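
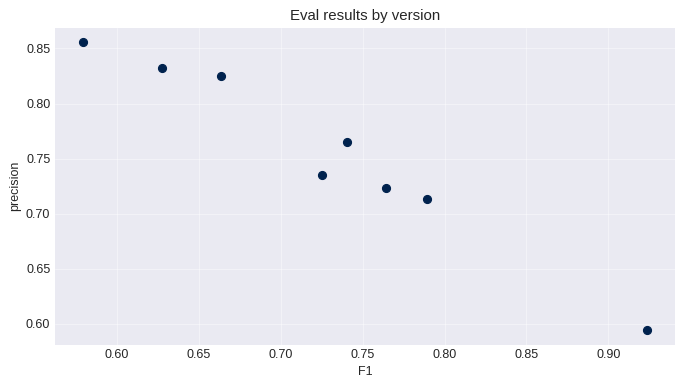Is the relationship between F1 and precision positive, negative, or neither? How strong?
negative, strong

Points are negatively correlated; strong (|r| ≈ 1.0).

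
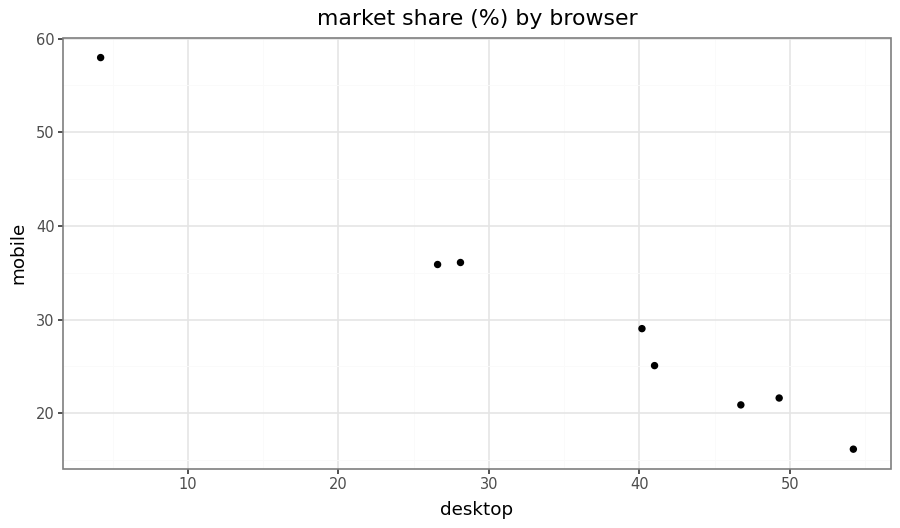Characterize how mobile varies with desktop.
Points are negatively correlated; strong (|r| ≈ 1.0).

negative, strong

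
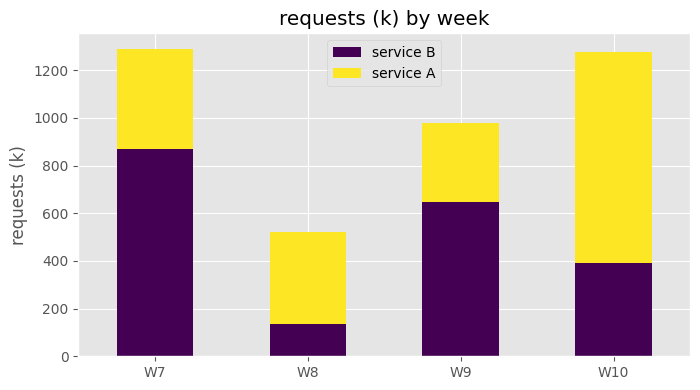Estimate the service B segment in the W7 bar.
≈ 800

service B top ≈ 800, bottom ≈ 0; segment ≈ 800.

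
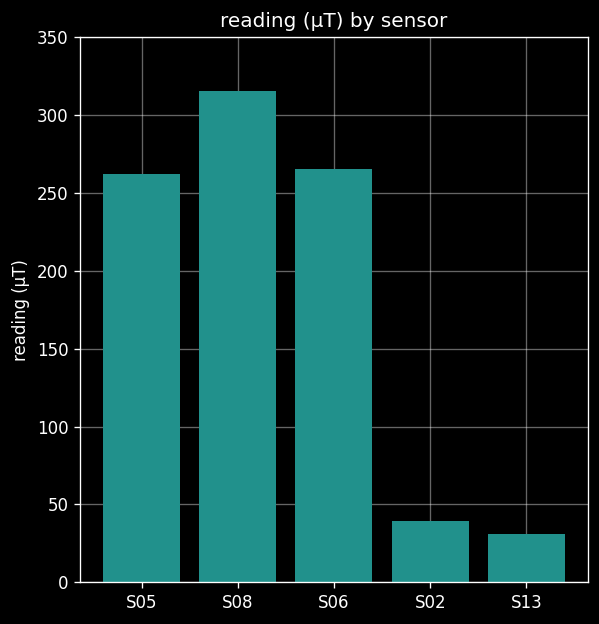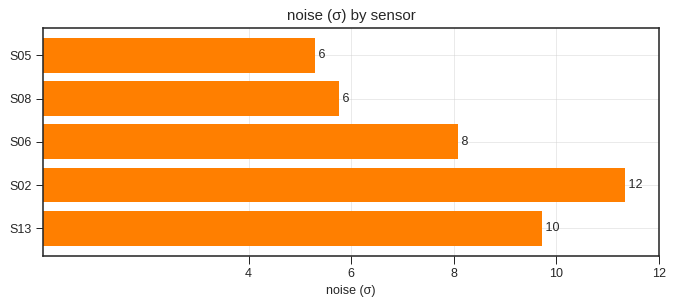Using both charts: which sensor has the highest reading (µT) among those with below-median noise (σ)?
S08

Chart 2 median noise (σ) ≈ 8; below-median sensors: S05, S08. Among those, S08 has the highest reading (µT) (≈ 300).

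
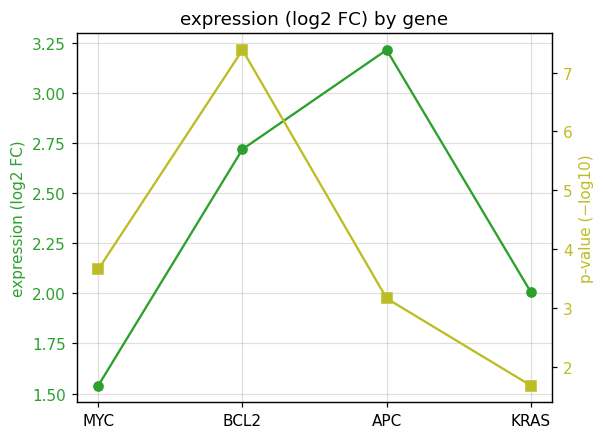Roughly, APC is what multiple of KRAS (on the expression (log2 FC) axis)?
APC ≈ 3.2, KRAS ≈ 2.0; 3.2/2.0 ≈ 1.6.

≈ 1.6×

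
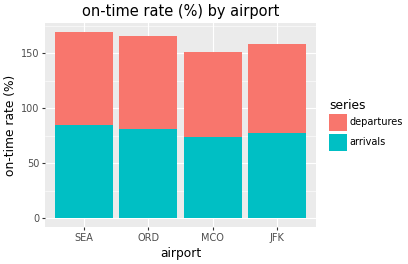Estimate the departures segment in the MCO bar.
departures top ≈ 160, bottom ≈ 80; segment ≈ 80.

≈ 80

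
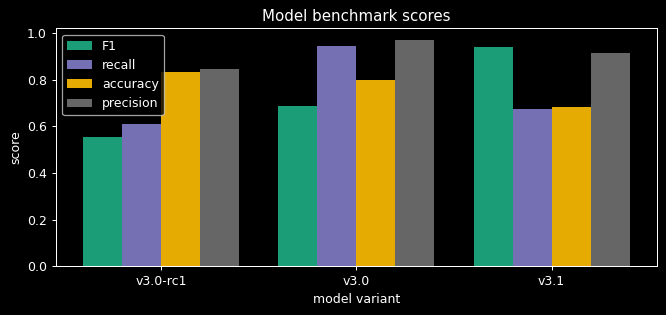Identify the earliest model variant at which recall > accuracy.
v3.0-rc1: recall ≈ 0.6 vs accuracy ≈ 0.8 (not yet); v3.0: recall ≈ 0.9 vs accuracy ≈ 0.8 (first crossover).

v3.0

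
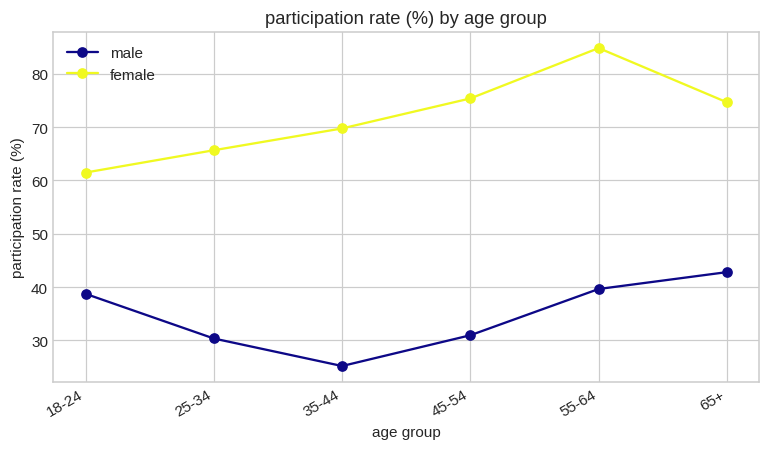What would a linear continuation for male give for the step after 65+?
≈ 52.5

Last three: 30, 40, 45 → slope ≈ 7.5/step → next ≈ 52.5.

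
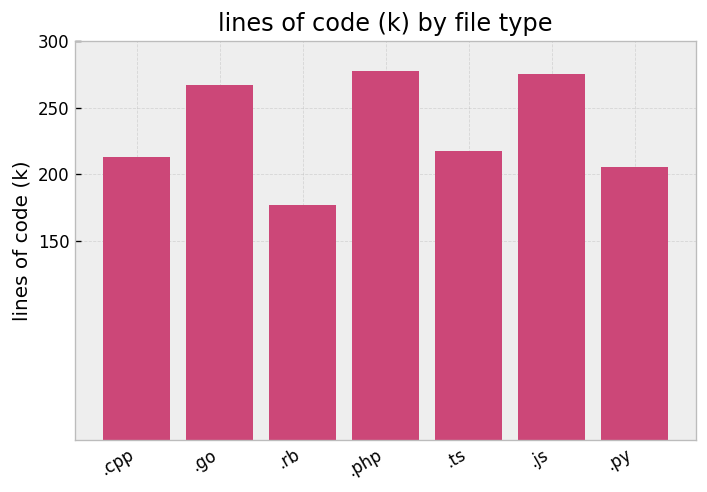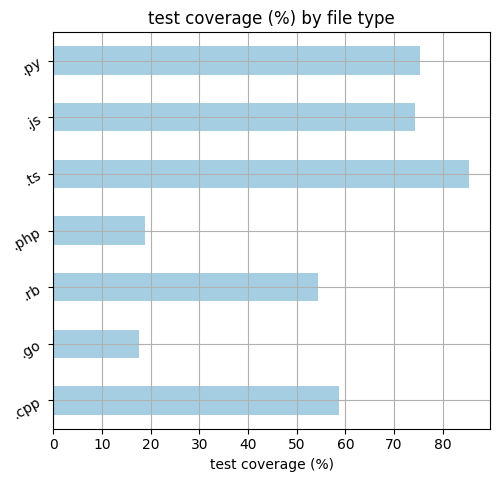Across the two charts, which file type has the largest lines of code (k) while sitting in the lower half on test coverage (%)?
Chart 2 median test coverage (%) ≈ 60; below-median file types: .go, .rb, .php. Among those, .php has the highest lines of code (k) (≈ 300).

.php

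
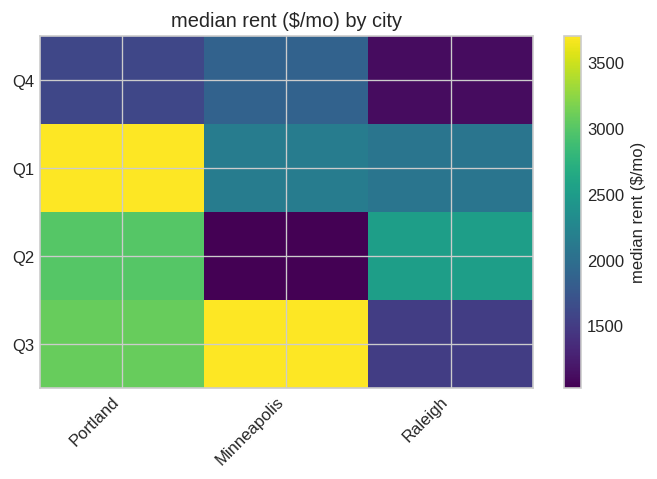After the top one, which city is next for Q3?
Top 3 for Q3: Minneapolis ≈ 3500, Portland ≈ 3000, Raleigh ≈ 1500.

Portland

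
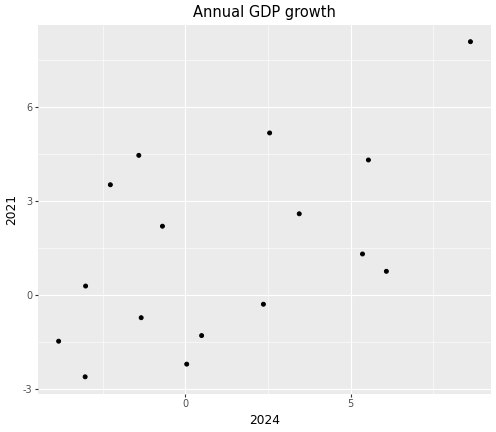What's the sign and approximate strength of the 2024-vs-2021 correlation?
positive, moderate

Points are positively correlated; moderate (|r| ≈ 0.6).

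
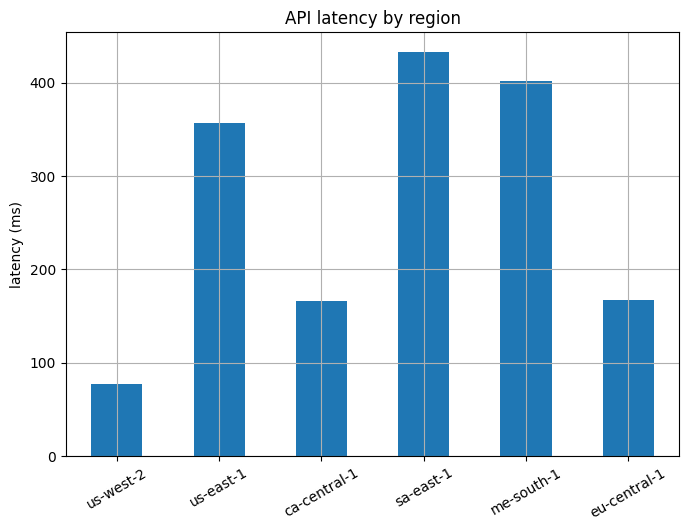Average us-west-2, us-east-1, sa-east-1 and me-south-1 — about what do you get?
(100 + 350 + 450 + 400) / 4 ≈ 325.

≈ 325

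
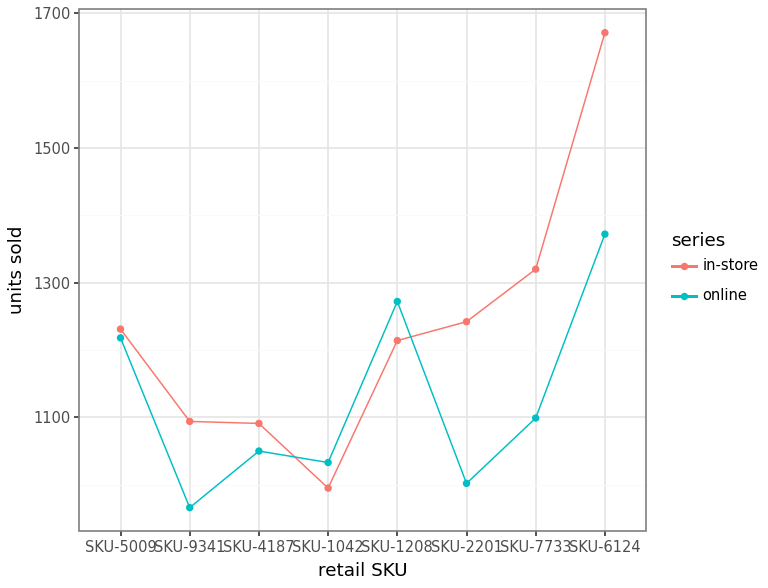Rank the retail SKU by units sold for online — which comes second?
Top 3 for online: SKU-6124 ≈ 1400, SKU-1208 ≈ 1300, SKU-5009 ≈ 1200.

SKU-1208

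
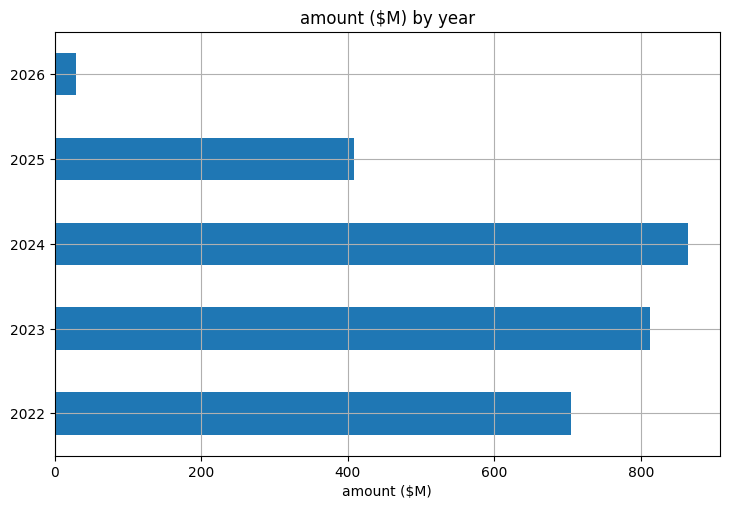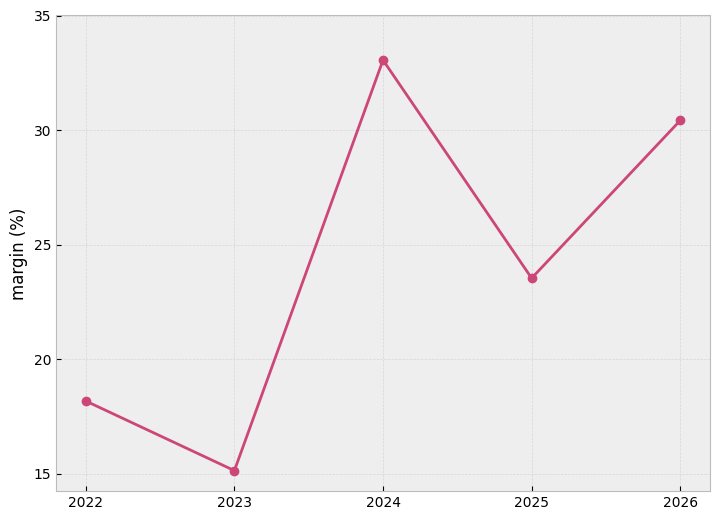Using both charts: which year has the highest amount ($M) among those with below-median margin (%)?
Chart 2 median margin (%) ≈ 25; below-median years: 2022, 2023. Among those, 2023 has the highest amount ($M) (≈ 800).

2023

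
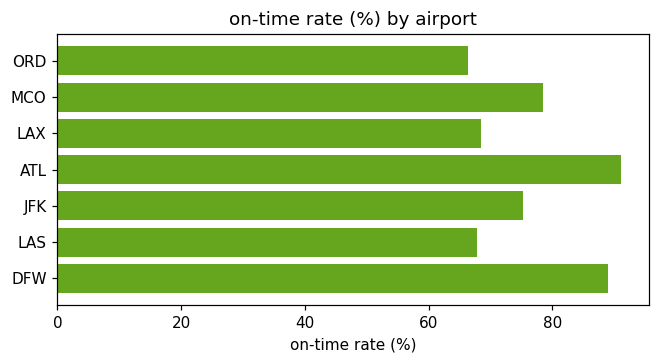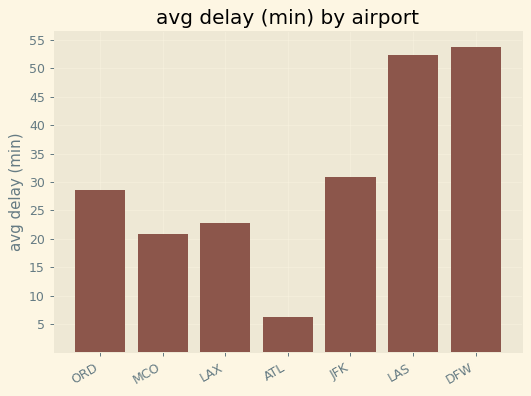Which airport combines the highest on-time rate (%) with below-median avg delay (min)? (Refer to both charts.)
Chart 2 median avg delay (min) ≈ 30; below-median airports: MCO, LAX, ATL. Among those, ATL has the highest on-time rate (%) (≈ 90).

ATL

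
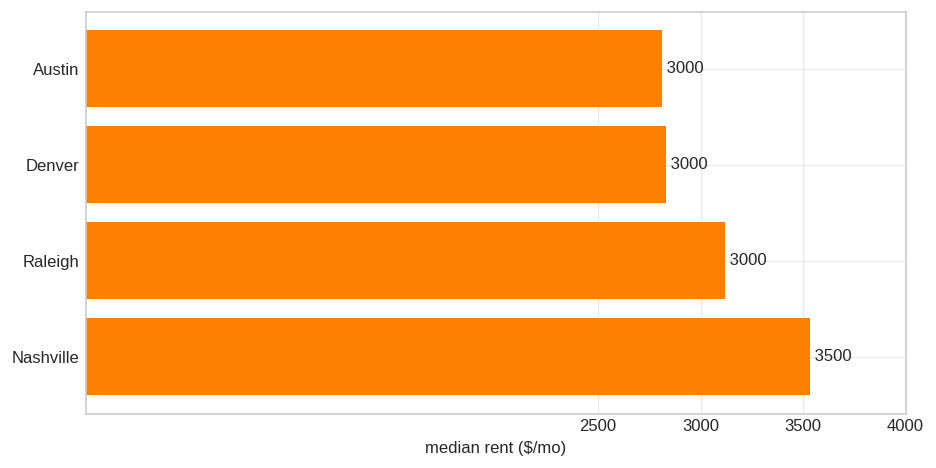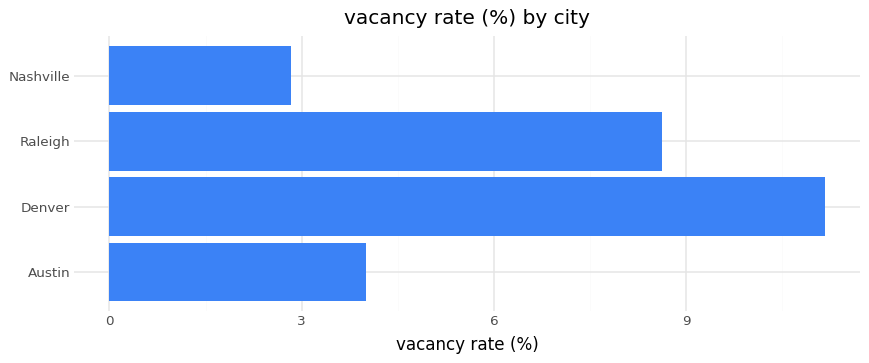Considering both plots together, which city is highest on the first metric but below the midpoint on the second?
Chart 2 median vacancy rate (%) ≈ 6; below-median cities: Austin, Nashville. Among those, Nashville has the highest median rent ($/mo) (≈ 3500).

Nashville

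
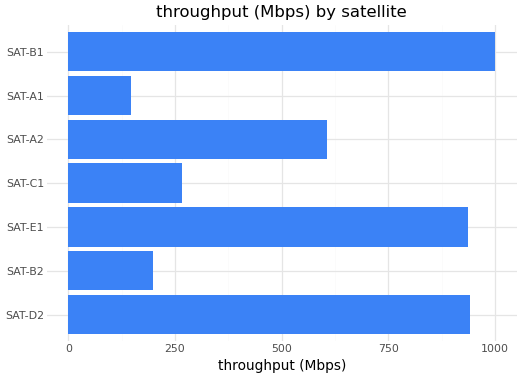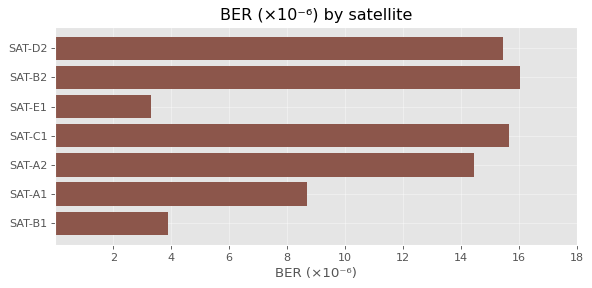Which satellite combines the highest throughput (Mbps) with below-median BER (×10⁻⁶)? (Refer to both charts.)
SAT-B1

Chart 2 median BER (×10⁻⁶) ≈ 14; below-median satellites: SAT-E1, SAT-A1, SAT-B1. Among those, SAT-B1 has the highest throughput (Mbps) (≈ 1000).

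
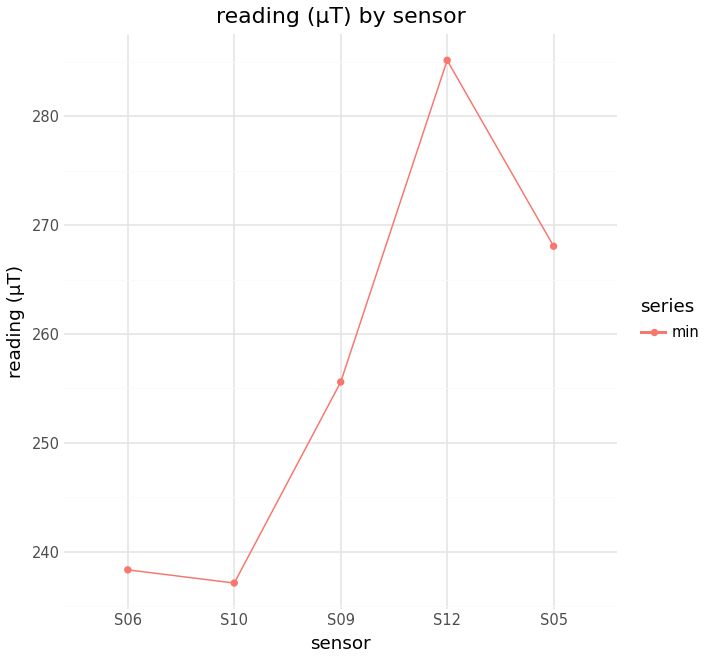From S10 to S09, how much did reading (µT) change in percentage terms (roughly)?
S10 ≈ 235, S09 ≈ 255; (255 − 235) / 235 ≈ +8.5%.

≈ +8.5%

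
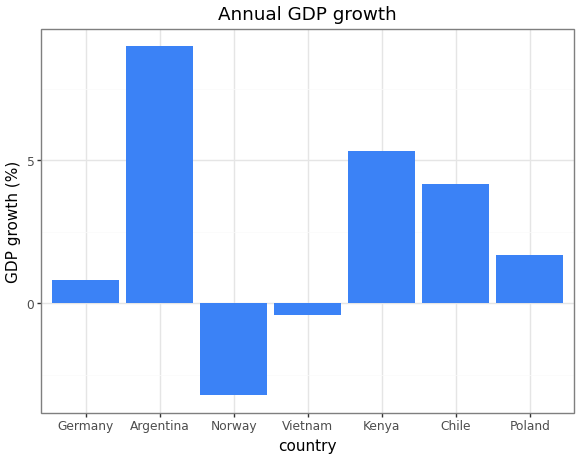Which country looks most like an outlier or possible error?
Argentina ≈ 8; the rest sit between ≈ -4 and ≈ 6.

Argentina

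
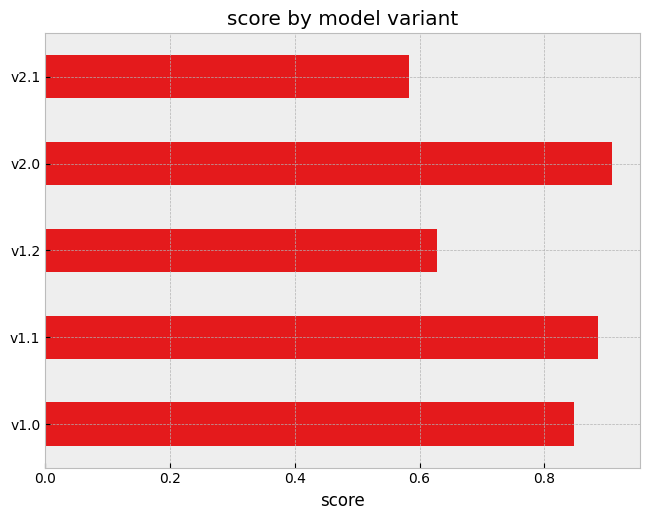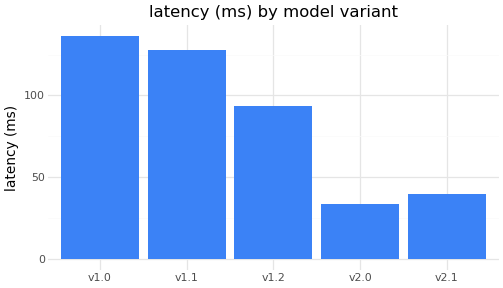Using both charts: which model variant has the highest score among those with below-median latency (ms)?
Chart 2 median latency (ms) ≈ 100; below-median model variants: v2.0, v2.1. Among those, v2.0 has the highest score (≈ 0.9).

v2.0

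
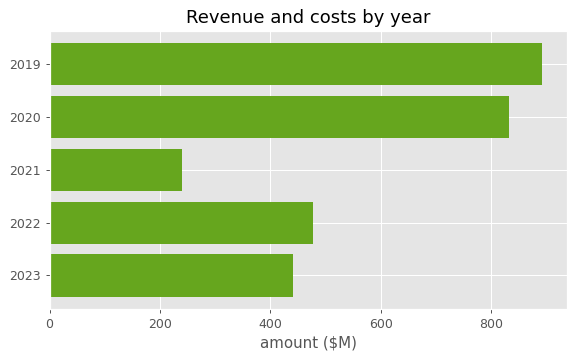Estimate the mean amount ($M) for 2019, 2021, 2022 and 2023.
(900 + 200 + 500 + 400) / 4 ≈ 500.

≈ 500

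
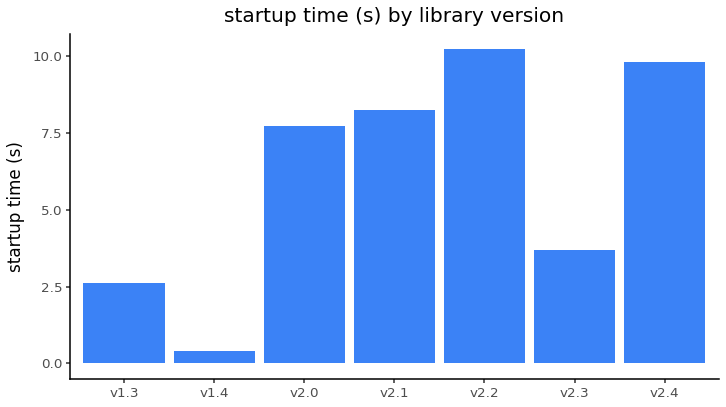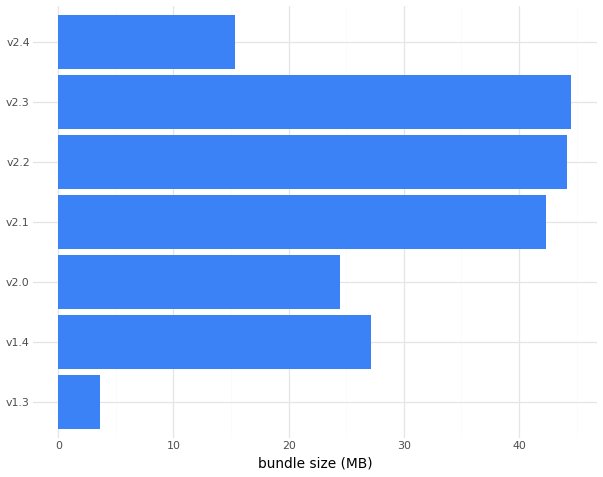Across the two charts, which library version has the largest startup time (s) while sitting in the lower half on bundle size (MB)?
v2.4

Chart 2 median bundle size (MB) ≈ 25; below-median library versions: v1.3, v2.0, v2.4. Among those, v2.4 has the highest startup time (s) (≈ 10).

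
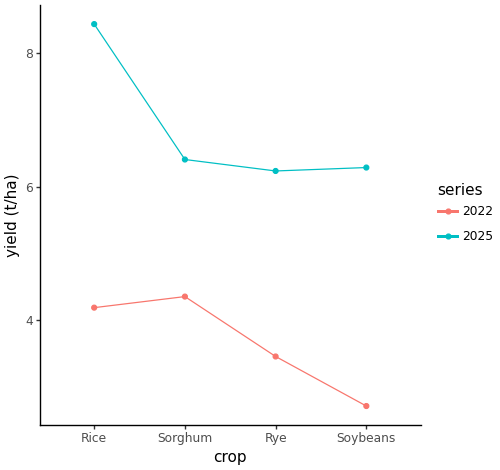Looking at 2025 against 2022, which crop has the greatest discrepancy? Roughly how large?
Rice, ≈ 4.5 t/ha

Rice: 2025 ≈ 8.5, 2022 ≈ 4.0 → gap ≈ 4.5. Next-largest (Soybeans) is only ≈ 4.0.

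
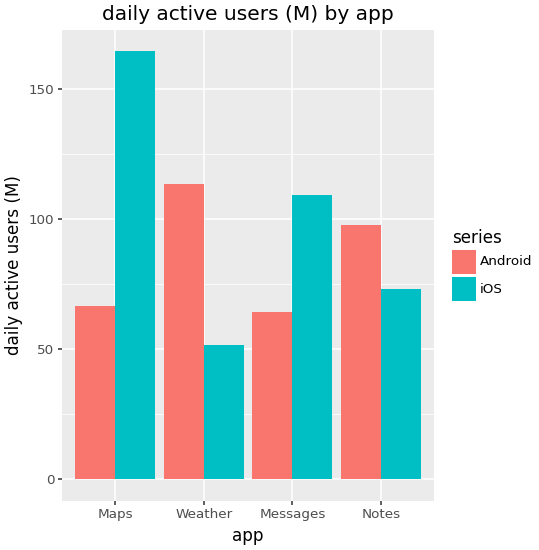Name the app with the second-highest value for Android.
Top 3 for Android: Weather ≈ 120, Notes ≈ 100, Maps ≈ 60.

Notes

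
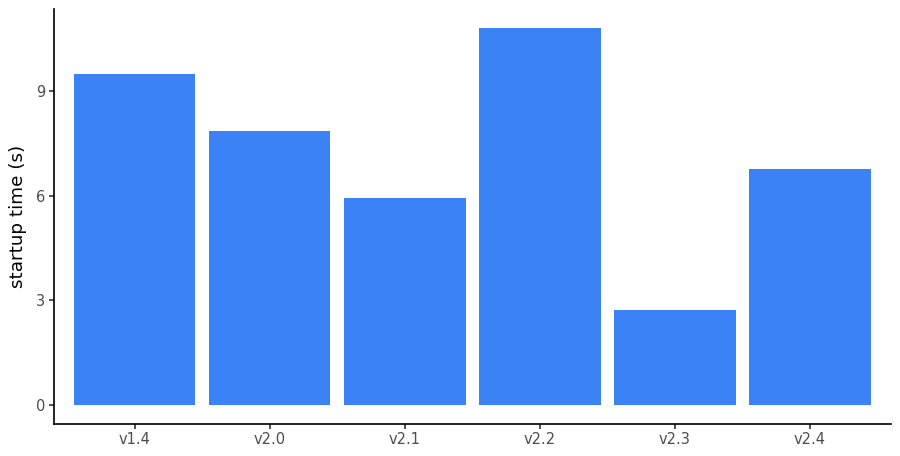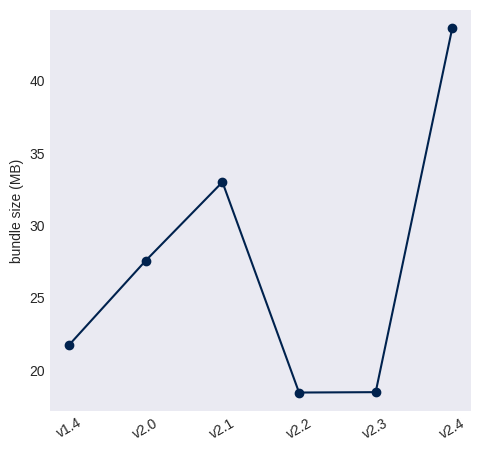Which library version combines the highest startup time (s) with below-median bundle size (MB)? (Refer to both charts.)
Chart 2 median bundle size (MB) ≈ 25; below-median library versions: v1.4, v2.2, v2.3. Among those, v2.2 has the highest startup time (s) (≈ 11).

v2.2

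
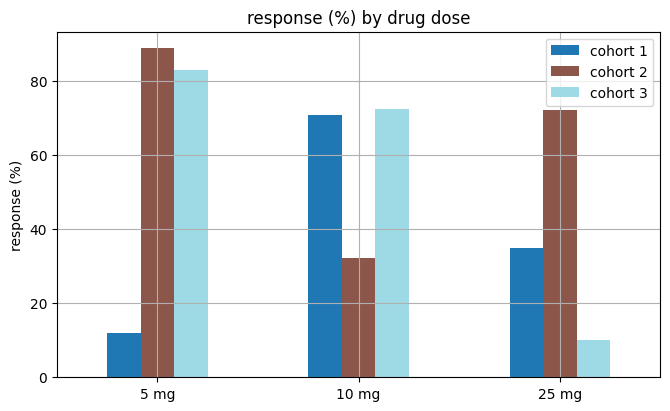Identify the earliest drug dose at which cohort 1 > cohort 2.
10 mg

5 mg: cohort 1 ≈ 10 vs cohort 2 ≈ 90 (not yet); 10 mg: cohort 1 ≈ 70 vs cohort 2 ≈ 30 (first crossover).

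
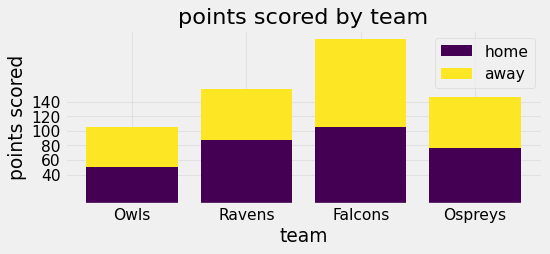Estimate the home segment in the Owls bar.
home top ≈ 40, bottom ≈ 0; segment ≈ 40.

≈ 40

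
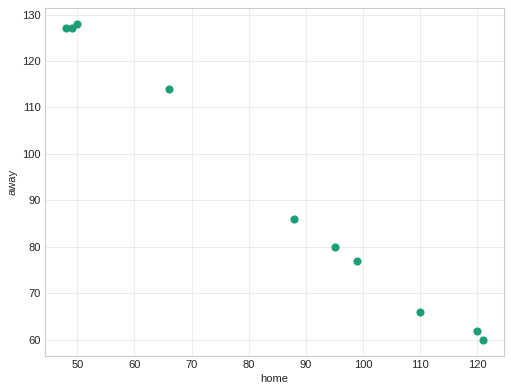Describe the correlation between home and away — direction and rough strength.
negative, strong

Points are negatively correlated; strong (|r| ≈ 1.0).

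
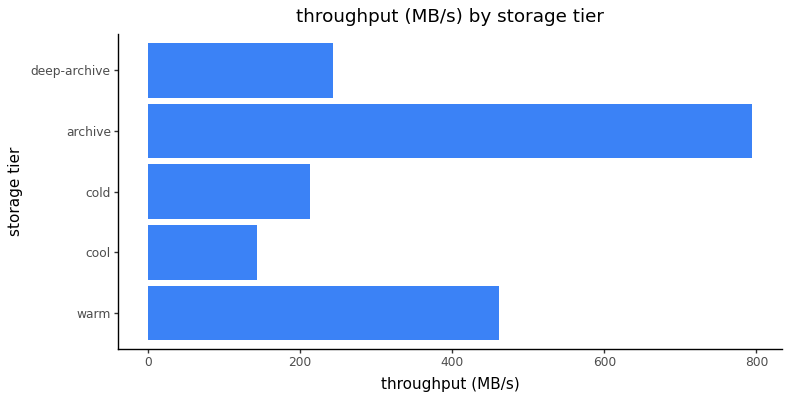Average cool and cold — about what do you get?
≈ 150

(100 + 200) / 2 ≈ 150.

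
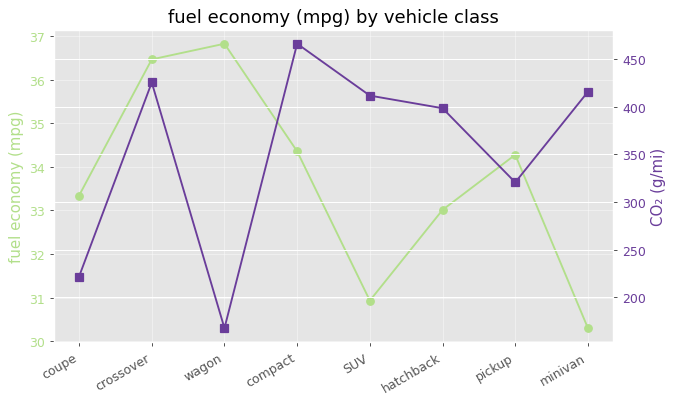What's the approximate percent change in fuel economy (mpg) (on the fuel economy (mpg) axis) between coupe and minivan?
coupe ≈ 33, minivan ≈ 30; (30 − 33) / 33 ≈ -9.1%.

≈ -9.1%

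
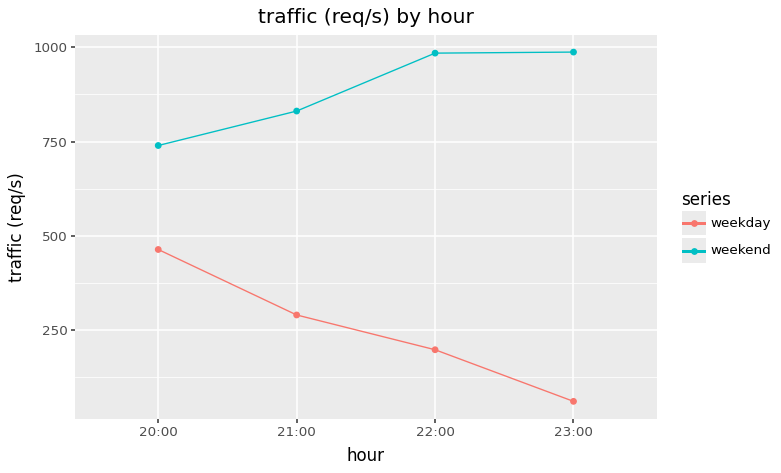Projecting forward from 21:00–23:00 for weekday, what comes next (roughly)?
≈ 0

Last three: 300, 200, 100 → slope ≈ -100/step → next ≈ 0.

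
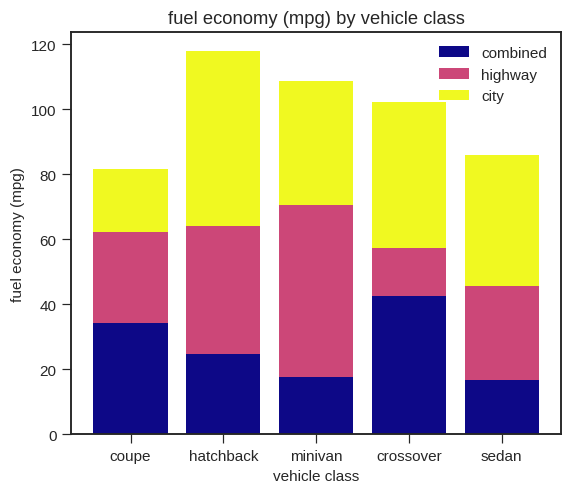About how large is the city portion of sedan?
city top ≈ 90, bottom ≈ 50; segment ≈ 40.

≈ 40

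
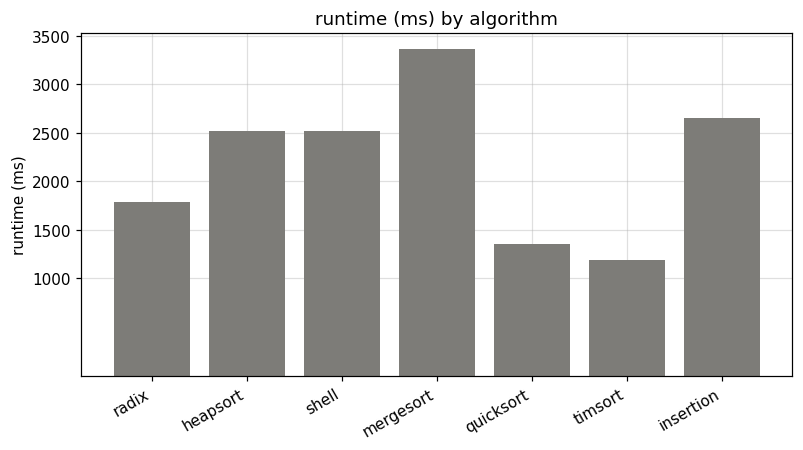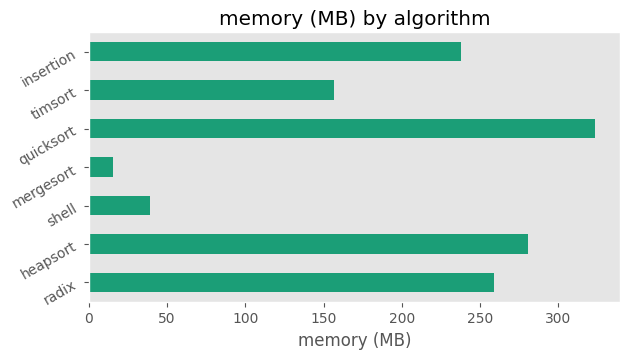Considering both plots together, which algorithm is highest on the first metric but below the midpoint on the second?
Chart 2 median memory (MB) ≈ 250; below-median algorithms: shell, mergesort, timsort. Among those, mergesort has the highest runtime (ms) (≈ 3500).

mergesort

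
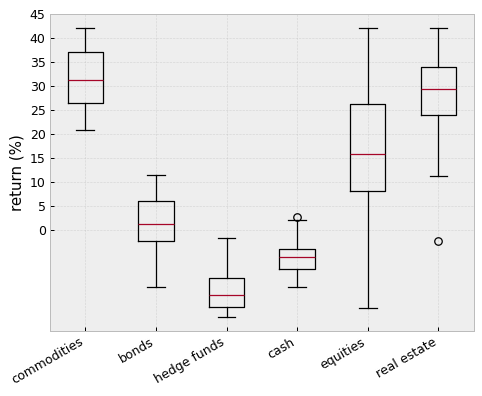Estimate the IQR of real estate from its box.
≈ 10

Q3 ≈ 35, Q1 ≈ 25; IQR ≈ 10.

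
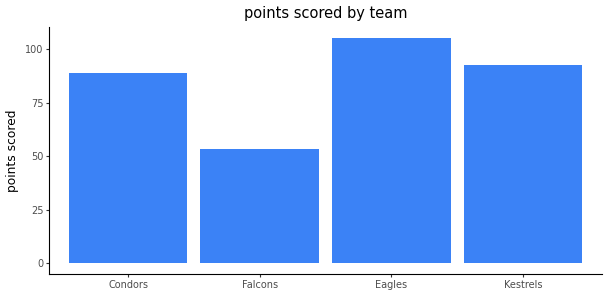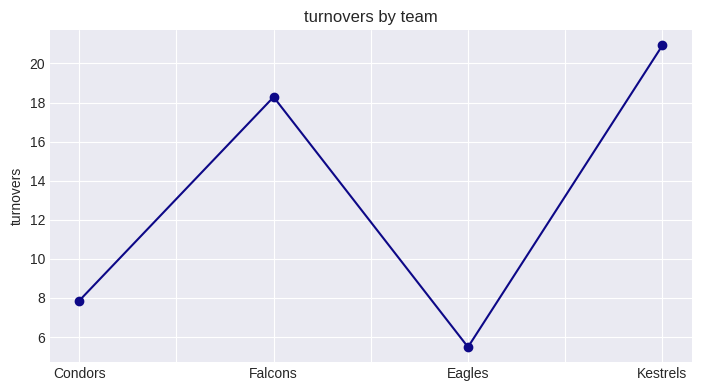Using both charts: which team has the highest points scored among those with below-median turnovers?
Chart 2 median turnovers ≈ 14; below-median teams: Condors, Eagles. Among those, Eagles has the highest points scored (≈ 110).

Eagles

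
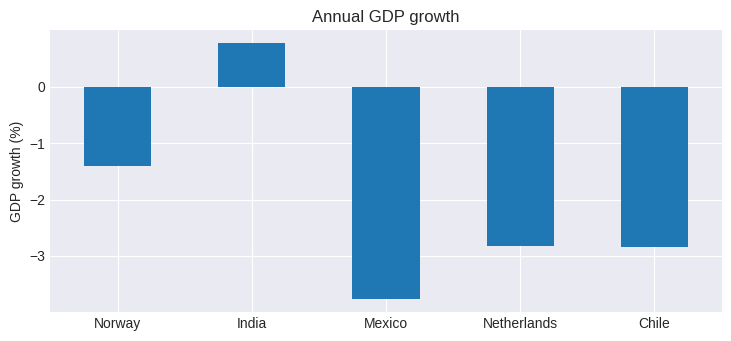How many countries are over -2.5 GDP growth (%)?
Above -2.5: Norway, India.

2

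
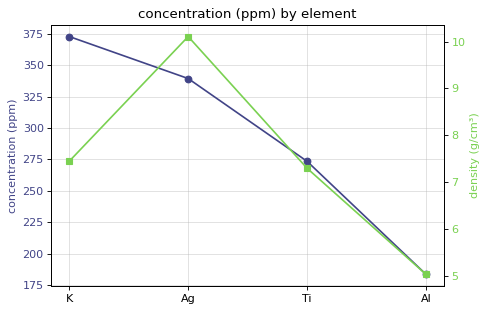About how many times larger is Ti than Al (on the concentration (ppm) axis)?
Ti ≈ 280, Al ≈ 180; 280/180 ≈ 1.56.

≈ 1.56×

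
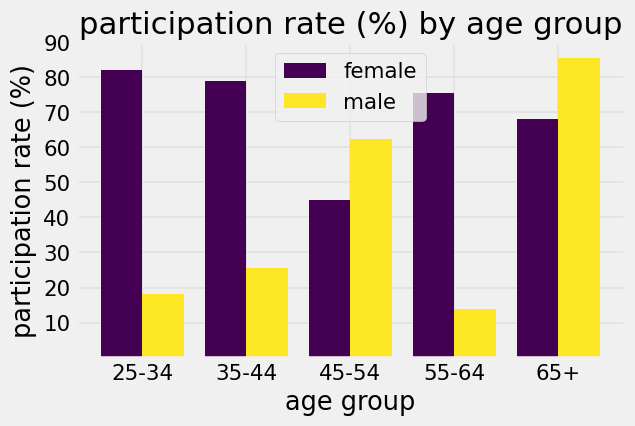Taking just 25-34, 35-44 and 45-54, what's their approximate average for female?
≈ 70

(80 + 80 + 50) / 3 ≈ 70.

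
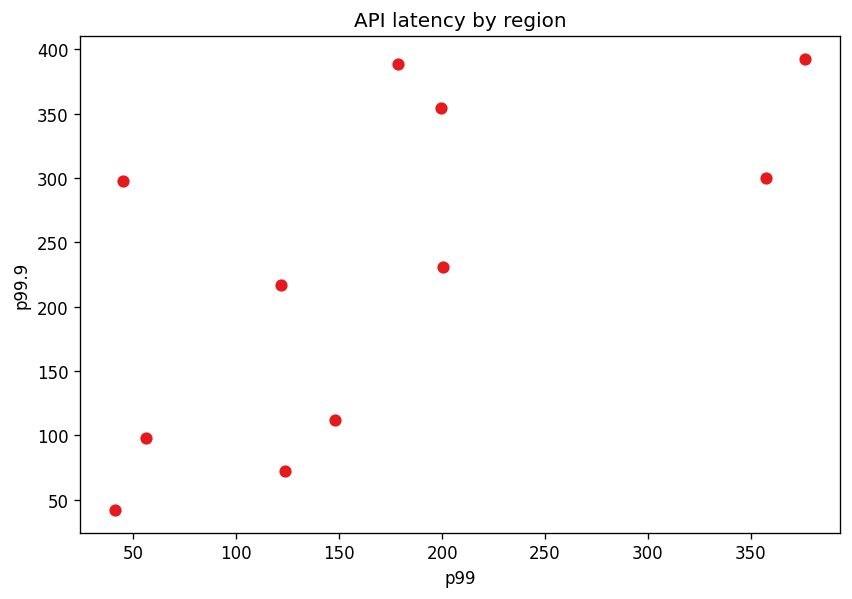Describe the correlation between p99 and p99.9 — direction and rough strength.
Points are positively correlated; moderate (|r| ≈ 0.6).

positive, moderate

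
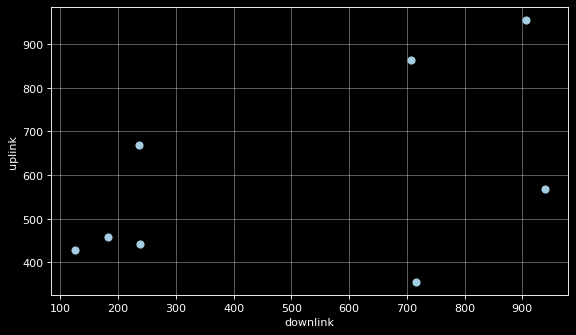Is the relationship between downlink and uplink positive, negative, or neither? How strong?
Points are positively correlated; moderate (|r| ≈ 0.5).

positive, moderate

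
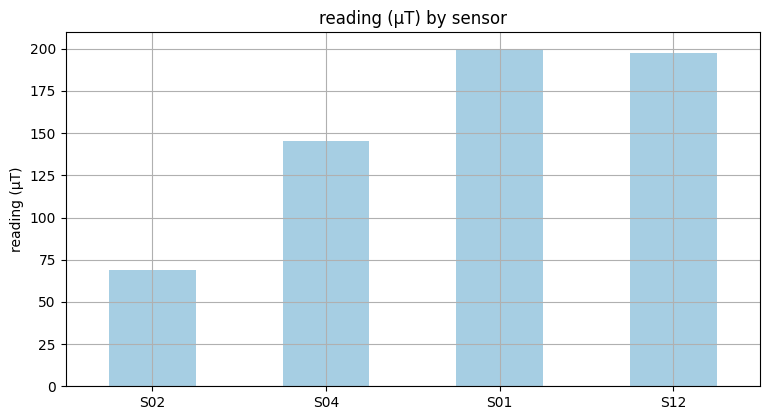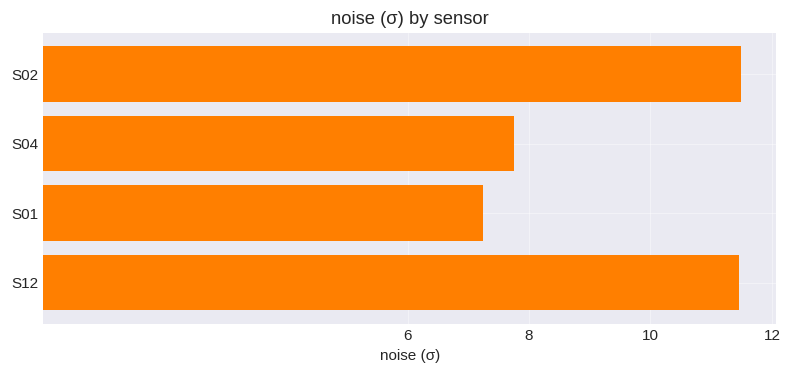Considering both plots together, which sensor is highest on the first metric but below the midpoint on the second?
S01

Chart 2 median noise (σ) ≈ 10; below-median sensors: S04, S01. Among those, S01 has the highest reading (µT) (≈ 200).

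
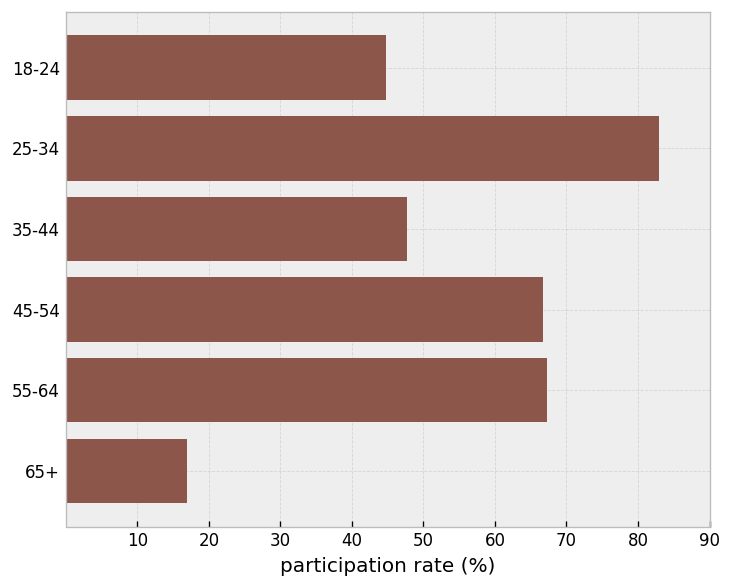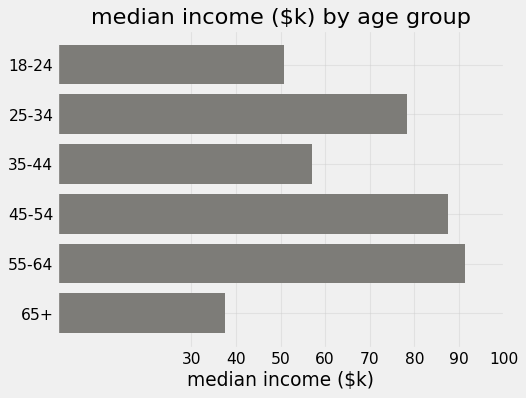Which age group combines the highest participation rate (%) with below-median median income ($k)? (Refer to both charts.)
Chart 2 median median income ($k) ≈ 70; below-median age groups: 18-24, 35-44, 65+. Among those, 35-44 has the highest participation rate (%) (≈ 50).

35-44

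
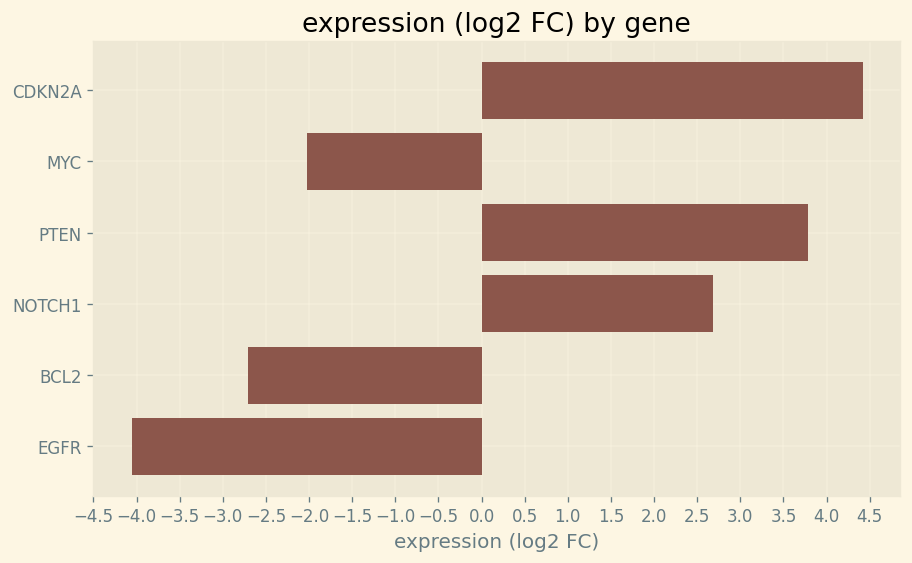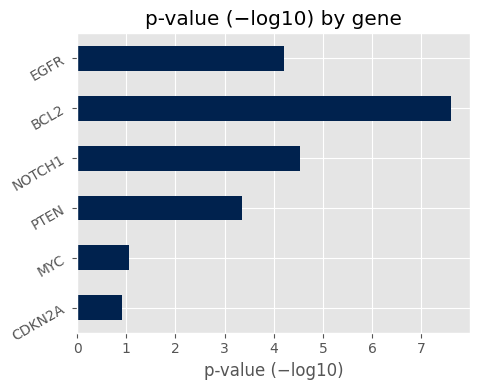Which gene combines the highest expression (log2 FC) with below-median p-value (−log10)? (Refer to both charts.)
CDKN2A

Chart 2 median p-value (−log10) ≈ 4; below-median genes: CDKN2A, MYC, PTEN. Among those, CDKN2A has the highest expression (log2 FC) (≈ 4.5).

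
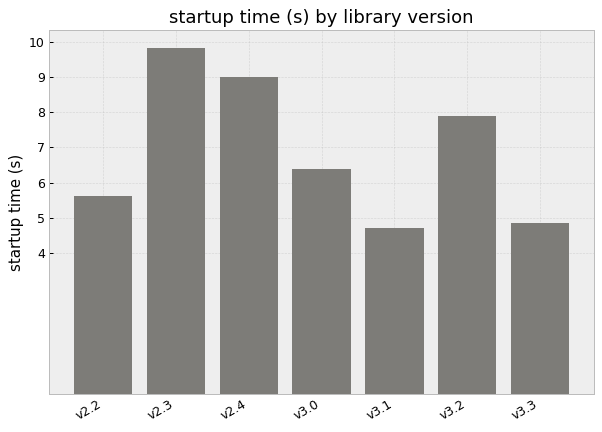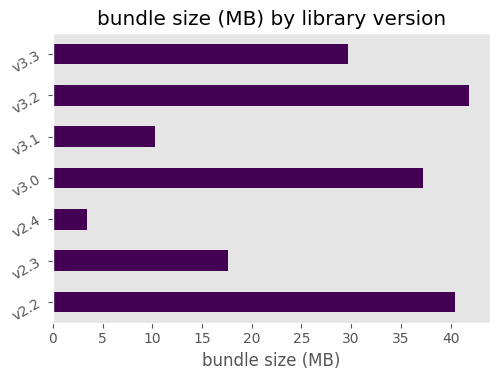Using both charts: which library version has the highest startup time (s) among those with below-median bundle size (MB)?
Chart 2 median bundle size (MB) ≈ 30; below-median library versions: v2.3, v2.4, v3.1. Among those, v2.3 has the highest startup time (s) (≈ 10).

v2.3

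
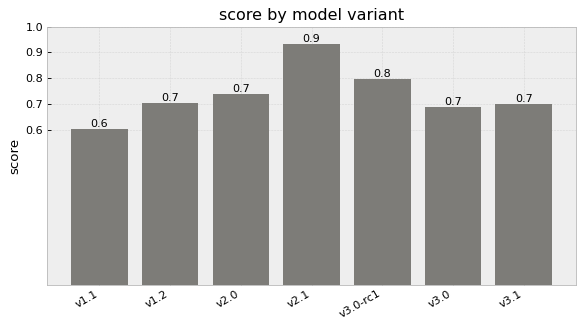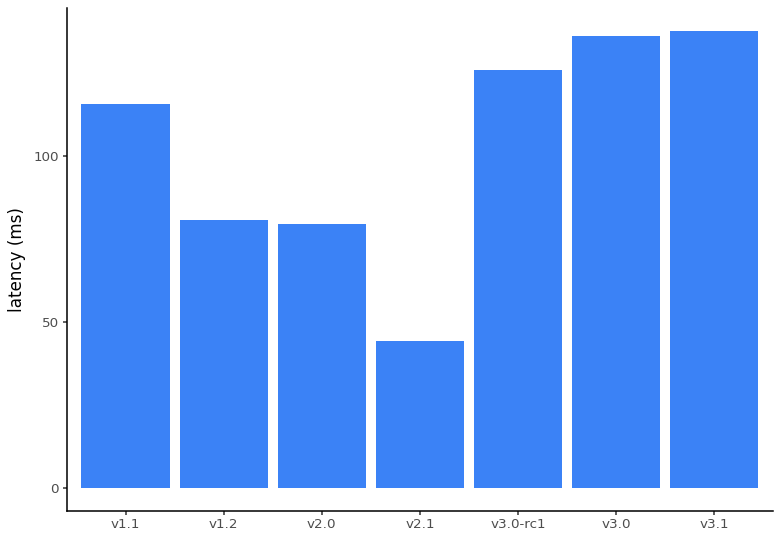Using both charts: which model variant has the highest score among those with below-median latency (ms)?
Chart 2 median latency (ms) ≈ 120; below-median model variants: v1.2, v2.0, v2.1. Among those, v2.1 has the highest score (≈ 0.9).

v2.1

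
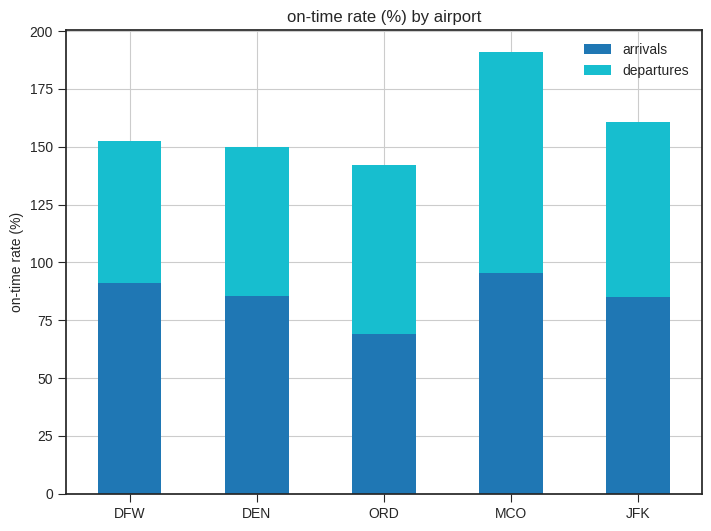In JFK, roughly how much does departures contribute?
≈ 80

departures top ≈ 160, bottom ≈ 80; segment ≈ 80.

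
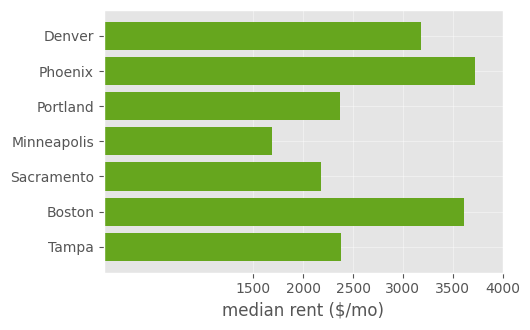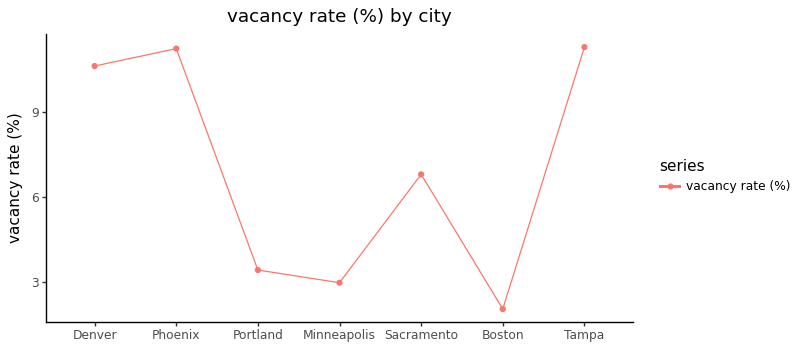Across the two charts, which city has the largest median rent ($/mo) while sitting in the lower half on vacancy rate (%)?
Chart 2 median vacancy rate (%) ≈ 6; below-median cities: Portland, Minneapolis, Boston. Among those, Boston has the highest median rent ($/mo) (≈ 3500).

Boston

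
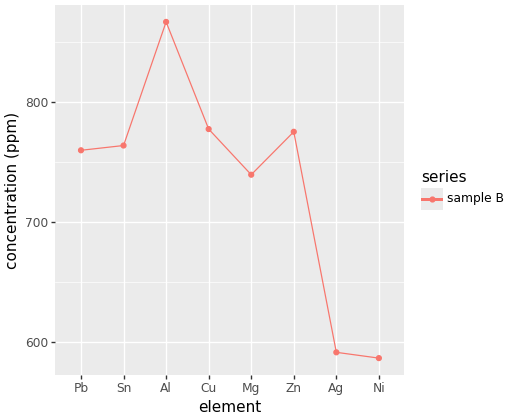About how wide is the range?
Max Al ≈ 875, min Ni ≈ 575; range ≈ 300.

≈ 300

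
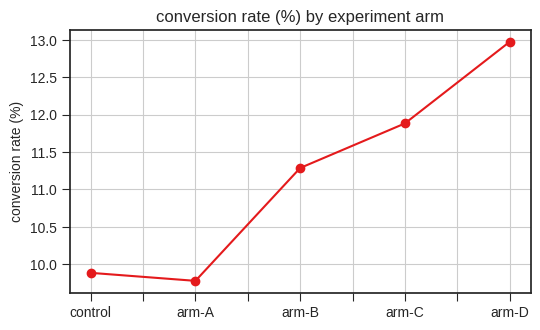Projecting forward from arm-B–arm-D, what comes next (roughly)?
Last three: 11.5, 12.0, 13.0 → slope ≈ 0.75/step → next ≈ 13.75.

≈ 13.75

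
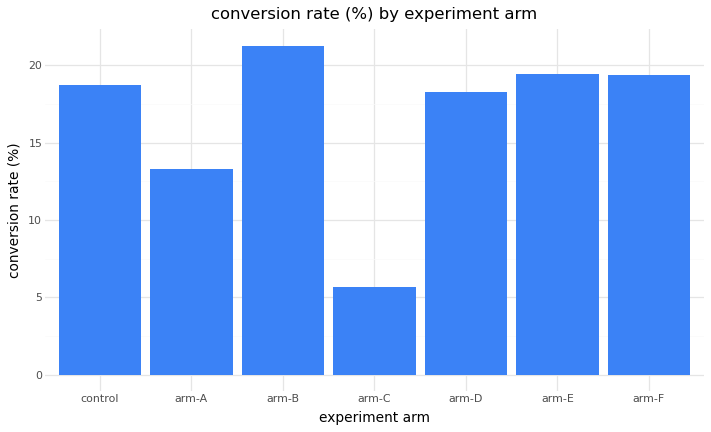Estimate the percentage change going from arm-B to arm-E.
arm-B ≈ 22, arm-E ≈ 20; (20 − 22) / 22 ≈ -9.1%.

≈ -9.1%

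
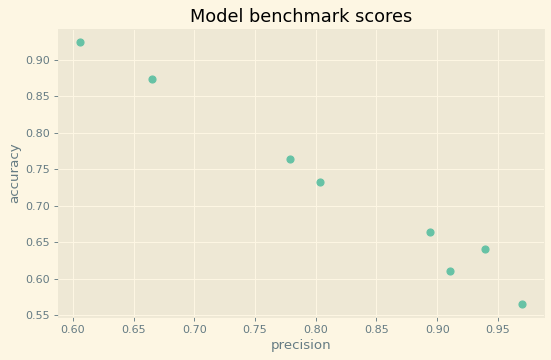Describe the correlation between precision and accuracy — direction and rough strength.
negative, strong

Points are negatively correlated; strong (|r| ≈ 1.0).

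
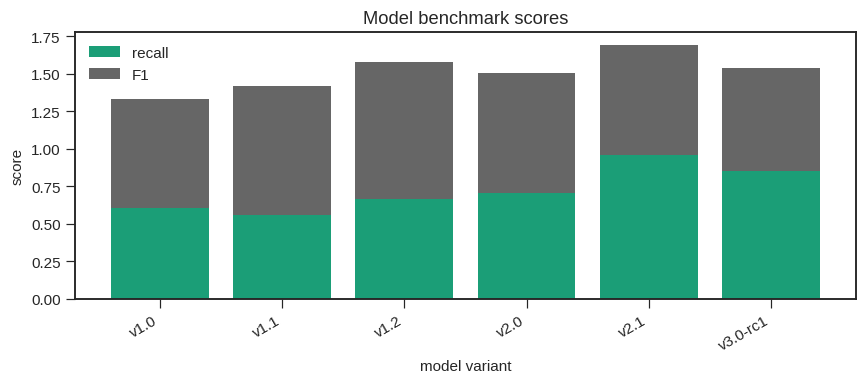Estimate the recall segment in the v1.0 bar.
recall top ≈ 0.6, bottom ≈ 0.0; segment ≈ 0.6.

≈ 0.6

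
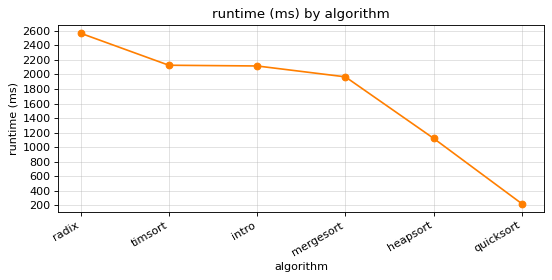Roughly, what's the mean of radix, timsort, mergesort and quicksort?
(2600 + 2200 + 2000 + 200) / 4 ≈ 1750.

≈ 1750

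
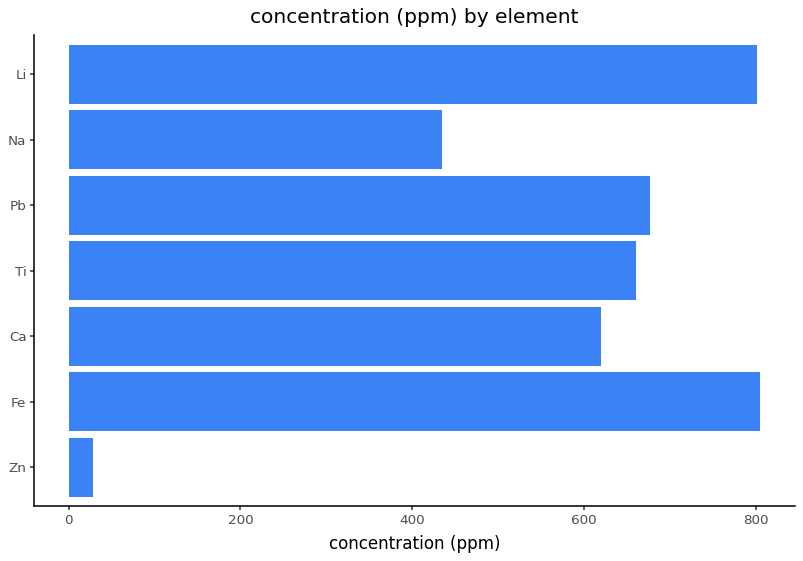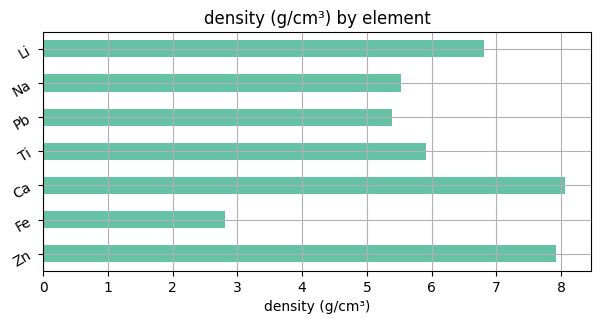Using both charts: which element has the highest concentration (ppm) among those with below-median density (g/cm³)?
Fe

Chart 2 median density (g/cm³) ≈ 6; below-median elements: Fe, Pb, Na. Among those, Fe has the highest concentration (ppm) (≈ 800).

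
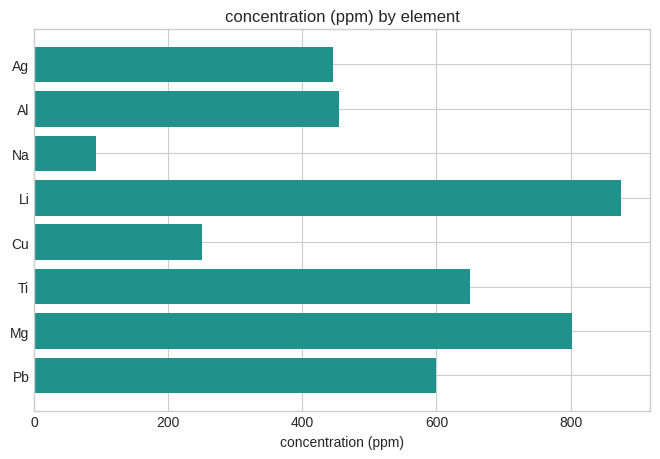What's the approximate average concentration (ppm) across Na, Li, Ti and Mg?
(100 + 900 + 600 + 800) / 4 ≈ 600.

≈ 600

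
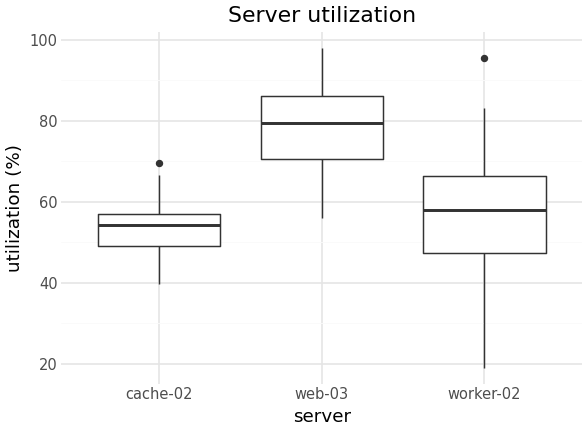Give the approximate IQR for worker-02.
Q3 ≈ 65, Q1 ≈ 45; IQR ≈ 20.

≈ 20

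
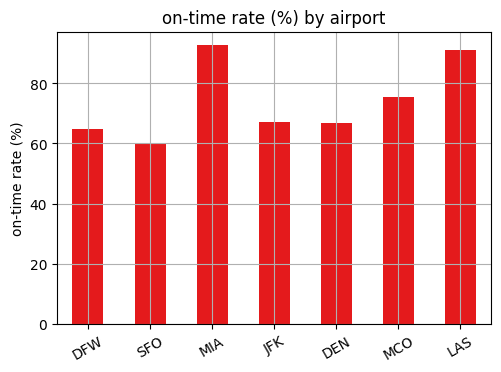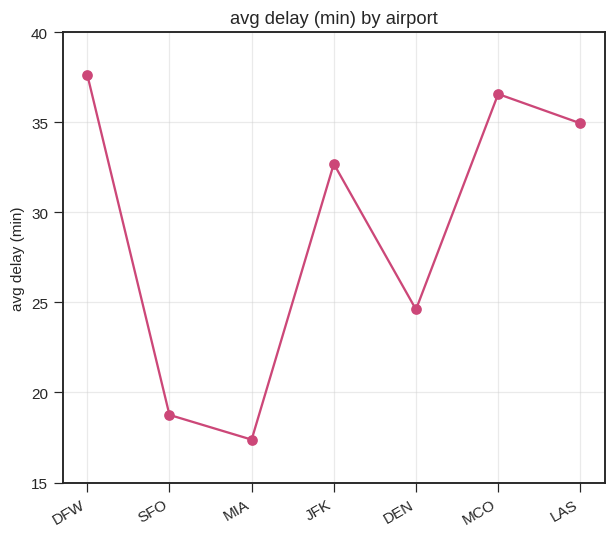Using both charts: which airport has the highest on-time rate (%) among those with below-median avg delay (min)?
Chart 2 median avg delay (min) ≈ 35; below-median airports: SFO, MIA, DEN. Among those, MIA has the highest on-time rate (%) (≈ 90).

MIA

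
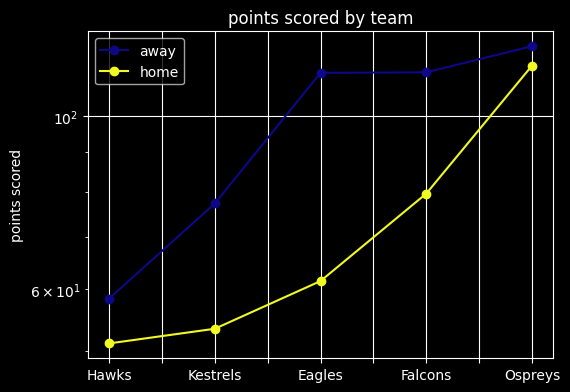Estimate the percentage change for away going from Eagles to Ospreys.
Eagles ≈ 110, Ospreys ≈ 120; (120 − 110) / 110 ≈ +9.1%.

≈ +9.1%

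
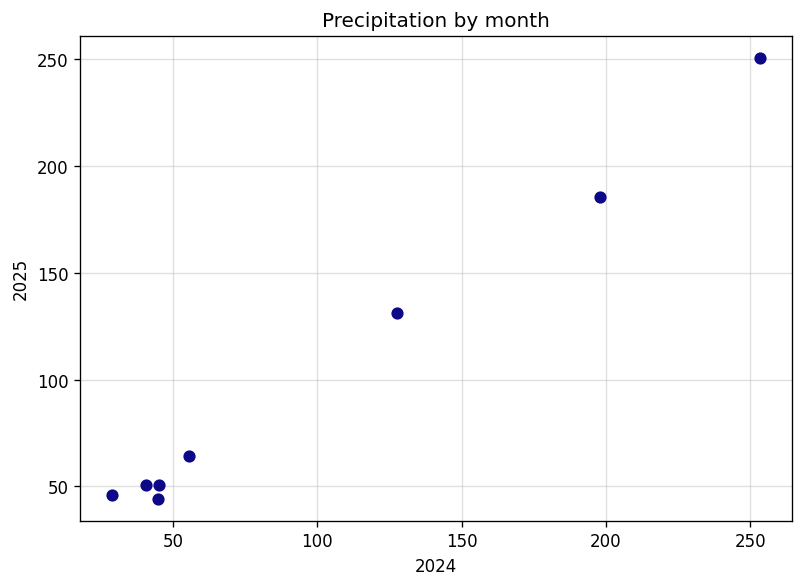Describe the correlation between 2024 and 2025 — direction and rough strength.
positive, strong

Points are positively correlated; strong (|r| ≈ 1.0).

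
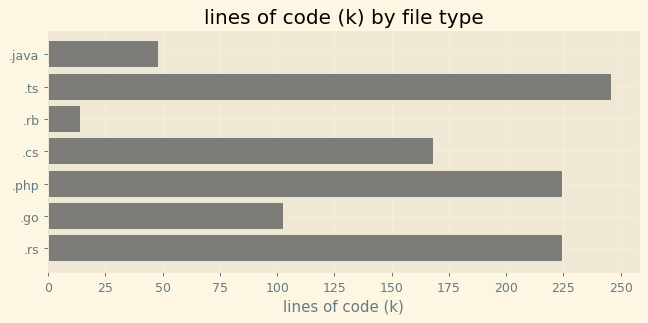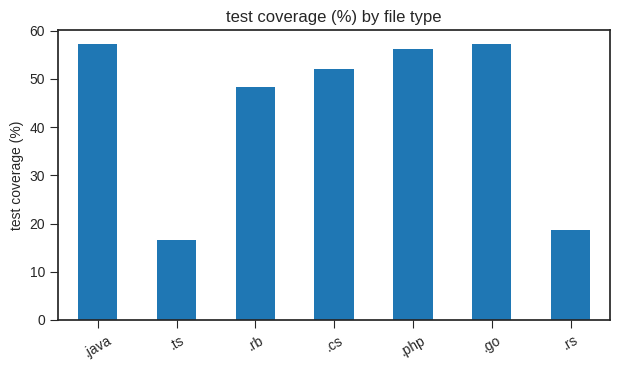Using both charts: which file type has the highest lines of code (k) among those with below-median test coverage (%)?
.ts

Chart 2 median test coverage (%) ≈ 50; below-median file types: .ts, .rb, .rs. Among those, .ts has the highest lines of code (k) (≈ 250).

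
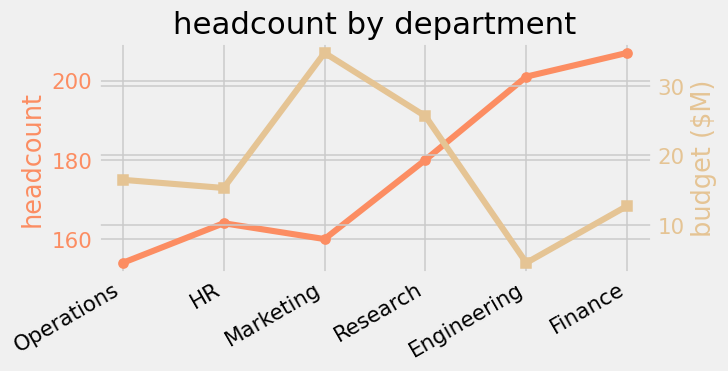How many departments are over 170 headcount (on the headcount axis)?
3

Above 170: Research, Engineering, Finance.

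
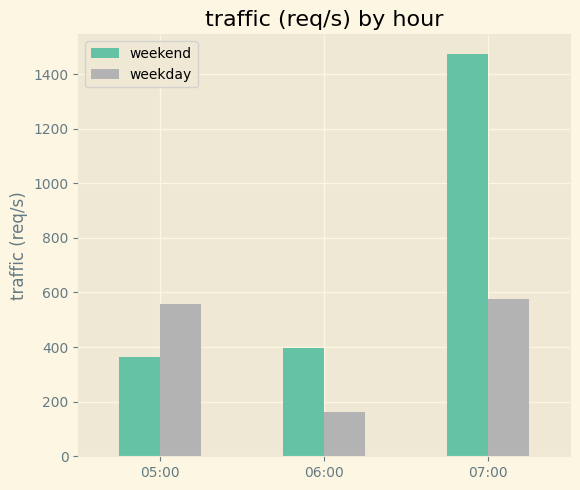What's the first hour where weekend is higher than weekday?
05:00: weekend ≈ 400 vs weekday ≈ 600 (not yet); 06:00: weekend ≈ 400 vs weekday ≈ 200 (first crossover).

06:00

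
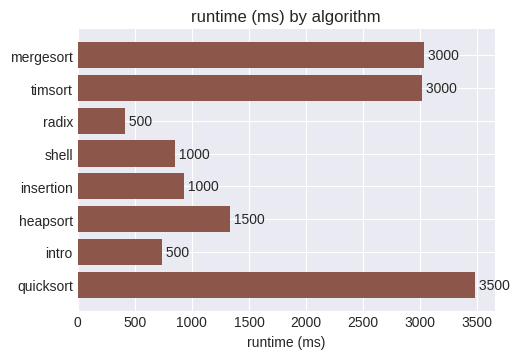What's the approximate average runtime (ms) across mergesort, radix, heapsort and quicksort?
≈ 2125

(3000 + 500 + 1500 + 3500) / 4 ≈ 2125.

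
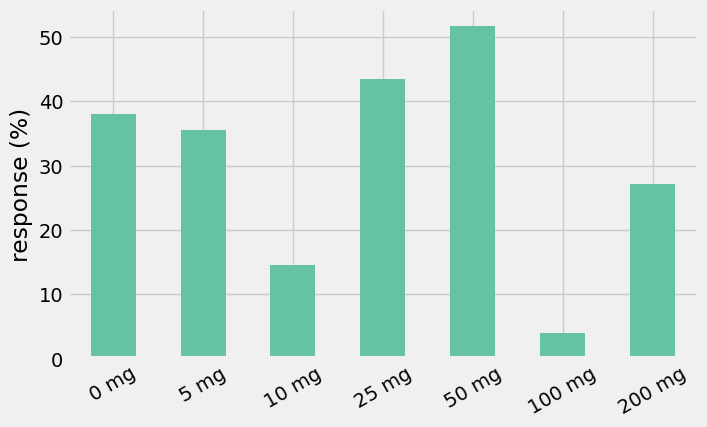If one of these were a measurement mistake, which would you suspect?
100 mg ≈ 5; the rest sit between ≈ 15 and ≈ 50.

100 mg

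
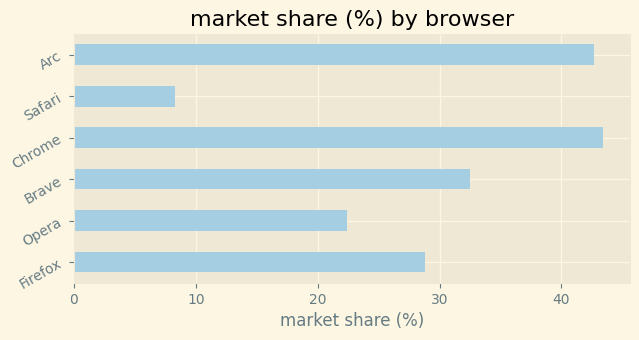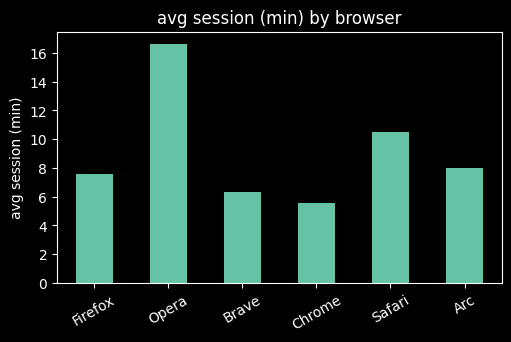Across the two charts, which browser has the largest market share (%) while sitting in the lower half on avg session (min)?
Chrome

Chart 2 median avg session (min) ≈ 8; below-median browsers: Firefox, Brave, Chrome. Among those, Chrome has the highest market share (%) (≈ 45).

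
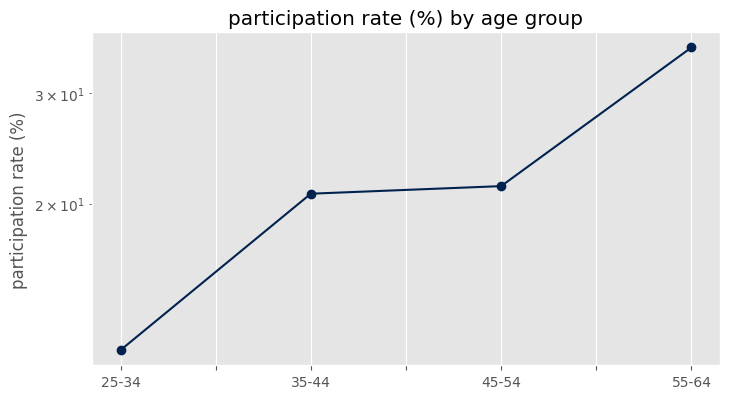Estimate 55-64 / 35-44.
55-64 ≈ 36, 35-44 ≈ 20; 36/20 ≈ 1.8.

≈ 1.8×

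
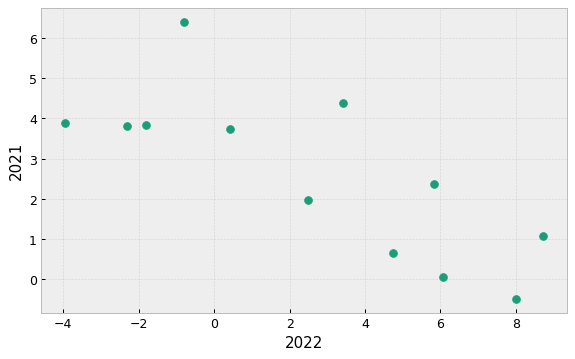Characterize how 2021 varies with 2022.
negative, strong

Points are negatively correlated; strong (|r| ≈ 0.8).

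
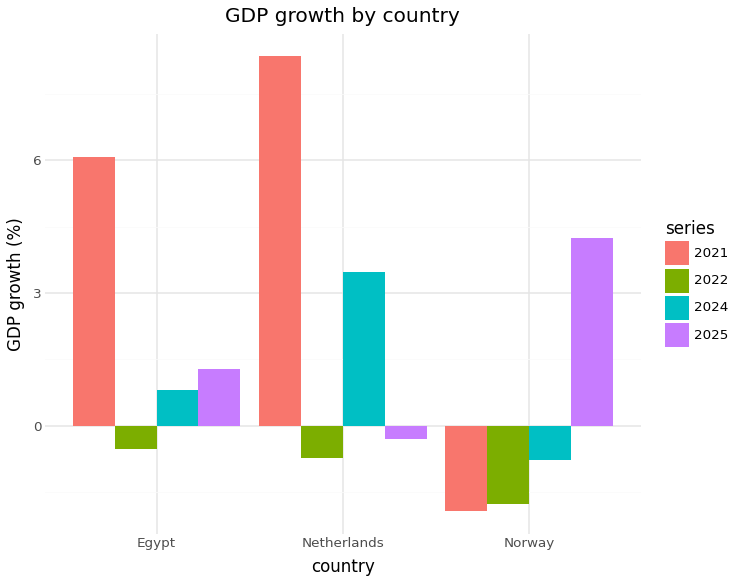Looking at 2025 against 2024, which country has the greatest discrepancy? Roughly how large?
Norway: 2025 ≈ 4, 2024 ≈ -1 → gap ≈ 5. Next-largest (Netherlands) is only ≈ 3.

Norway, ≈ 5 %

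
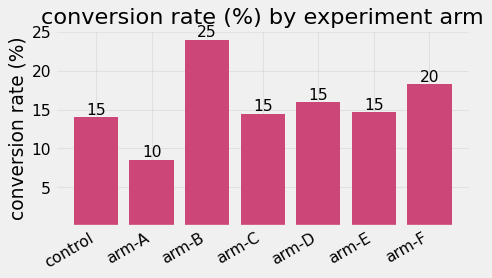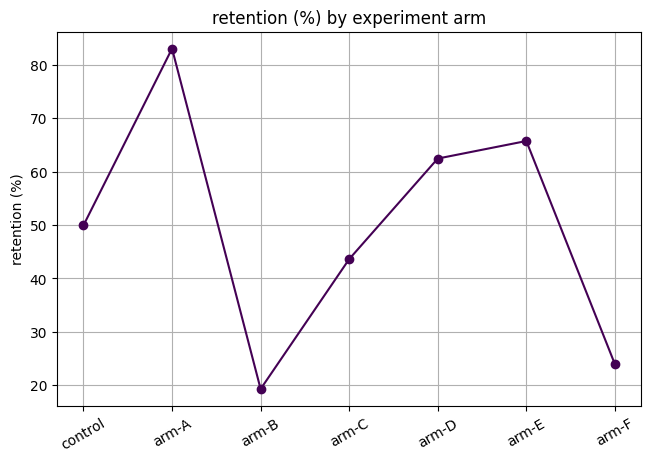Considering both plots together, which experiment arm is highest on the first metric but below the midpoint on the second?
arm-B

Chart 2 median retention (%) ≈ 50; below-median experiment arms: arm-B, arm-C, arm-F. Among those, arm-B has the highest conversion rate (%) (≈ 25).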